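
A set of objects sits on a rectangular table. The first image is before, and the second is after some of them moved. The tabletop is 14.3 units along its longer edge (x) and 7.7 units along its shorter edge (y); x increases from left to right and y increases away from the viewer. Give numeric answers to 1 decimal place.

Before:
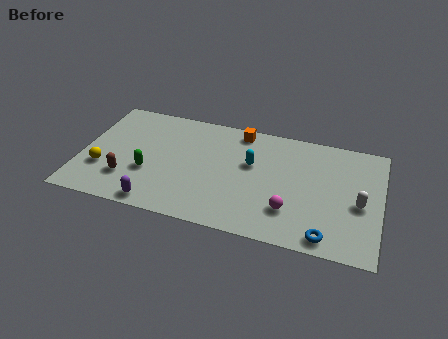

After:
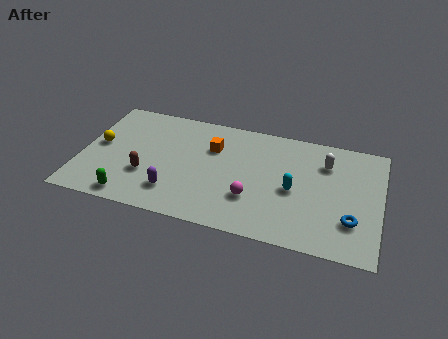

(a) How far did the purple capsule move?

1.2

From (3.9, 0.8) to (4.6, 1.8), the purple capsule covered √(0.7² + 1.0²) ≈ 1.2 units.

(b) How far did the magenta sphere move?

1.8

The magenta sphere moved from about (10.1, 2.1) to (8.3, 2.4), a distance of √(1.8² + 0.3²) ≈ 1.8.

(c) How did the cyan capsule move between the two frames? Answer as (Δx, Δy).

(2.1, -1.2)

The cyan capsule was at about (8.1, 4.7) and moved to about (10.2, 3.5).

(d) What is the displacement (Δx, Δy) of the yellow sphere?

(-0.3, 1.6)

The yellow sphere was at about (1.1, 2.5) and moved to about (0.8, 4.1).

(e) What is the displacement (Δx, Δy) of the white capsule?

(-1.7, 2.3)

From the two frames, the white capsule sits at roughly (13.3, 3.4) before and (11.6, 5.7) after.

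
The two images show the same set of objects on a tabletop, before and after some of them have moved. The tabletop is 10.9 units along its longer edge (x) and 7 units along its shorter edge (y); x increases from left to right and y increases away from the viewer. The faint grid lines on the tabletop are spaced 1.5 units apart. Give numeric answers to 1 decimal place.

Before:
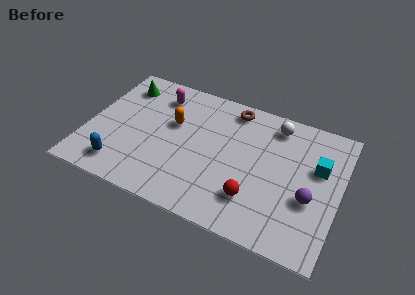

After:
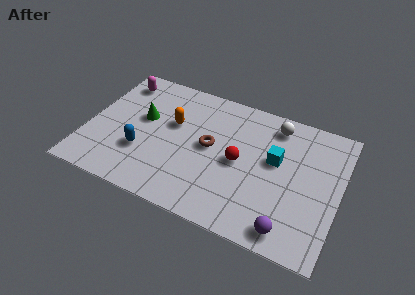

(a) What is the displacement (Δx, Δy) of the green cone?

(1.1, -1.5)

From the two frames, the green cone sits at roughly (1.2, 5.6) before and (2.3, 4.1) after.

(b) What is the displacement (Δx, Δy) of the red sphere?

(-0.8, 1.6)

The red sphere was at about (7.4, 1.8) and moved to about (6.6, 3.4).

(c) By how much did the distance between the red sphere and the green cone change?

-2.9

Before: roughly 7.3 units apart; after: 4.4. That's 2.9 units closer together.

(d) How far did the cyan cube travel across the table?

1.8

The cyan cube moved from about (9.9, 4.4) to (8.1, 4.1), a distance of √(1.8² + 0.3²) ≈ 1.8.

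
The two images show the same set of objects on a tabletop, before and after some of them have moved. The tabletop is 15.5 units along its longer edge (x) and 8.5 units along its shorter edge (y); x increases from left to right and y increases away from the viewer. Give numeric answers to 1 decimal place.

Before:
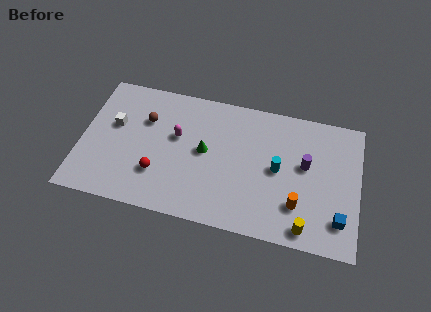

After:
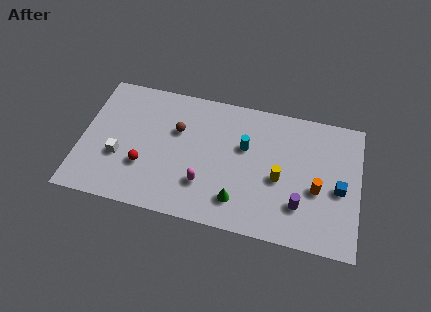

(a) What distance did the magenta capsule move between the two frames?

3.2

The magenta capsule was near (5.3, 5.1) before and (7.0, 2.4) after, so it travelled √(1.7² + 2.7²) ≈ 3.2 units.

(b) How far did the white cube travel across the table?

2.0

The white cube was near (1.8, 5.1) before and (2.2, 3.1) after, so it travelled √(0.4² + 2.0²) ≈ 2.0 units.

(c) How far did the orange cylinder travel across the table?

1.6

The orange cylinder moved from about (12.2, 2.3) to (13.2, 3.5), a distance of √(1.0² + 1.2²) ≈ 1.6.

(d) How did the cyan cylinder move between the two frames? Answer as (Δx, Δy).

(-1.9, 1.0)

From the two frames, the cyan cylinder sits at roughly (11.0, 4.3) before and (9.1, 5.3) after.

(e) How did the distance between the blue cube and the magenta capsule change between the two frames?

-2.2

They were about 9.7 units apart before and 7.5 after — 2.2 units closer together.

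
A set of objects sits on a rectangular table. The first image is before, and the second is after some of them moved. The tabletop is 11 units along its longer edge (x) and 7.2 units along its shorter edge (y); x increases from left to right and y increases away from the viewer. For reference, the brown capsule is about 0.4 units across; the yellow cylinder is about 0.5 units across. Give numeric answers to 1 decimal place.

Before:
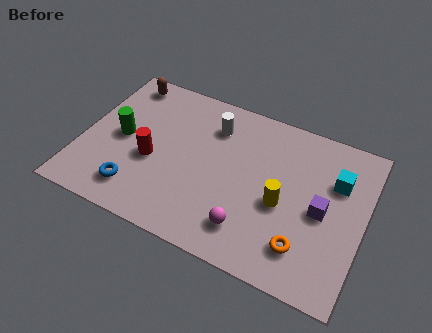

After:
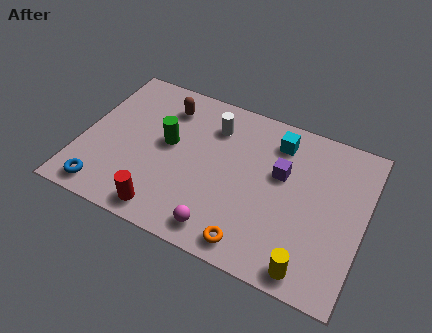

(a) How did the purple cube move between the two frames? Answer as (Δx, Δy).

(-1.7, 1.0)

From the two frames, the purple cube sits at roughly (9.4, 3.4) before and (7.7, 4.4) after.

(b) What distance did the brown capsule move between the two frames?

1.9

From (1.2, 6.3) to (3.0, 5.7), the brown capsule covered √(1.8² + 0.6²) ≈ 1.9 units.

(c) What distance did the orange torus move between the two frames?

2.0

From (8.9, 1.6) to (7.0, 0.9), the orange torus covered √(1.9² + 0.7²) ≈ 2.0 units.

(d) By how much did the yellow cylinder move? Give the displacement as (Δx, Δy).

(1.3, -2.3)

The yellow cylinder started near (7.9, 3.1) and ended near (9.2, 0.8).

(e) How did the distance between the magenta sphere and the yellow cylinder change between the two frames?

+1.5

Before: roughly 1.9 units apart; after: 3.4. That's 1.5 units further apart.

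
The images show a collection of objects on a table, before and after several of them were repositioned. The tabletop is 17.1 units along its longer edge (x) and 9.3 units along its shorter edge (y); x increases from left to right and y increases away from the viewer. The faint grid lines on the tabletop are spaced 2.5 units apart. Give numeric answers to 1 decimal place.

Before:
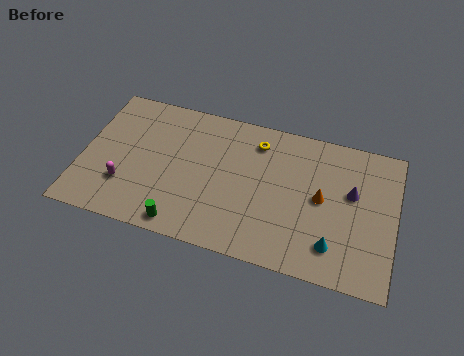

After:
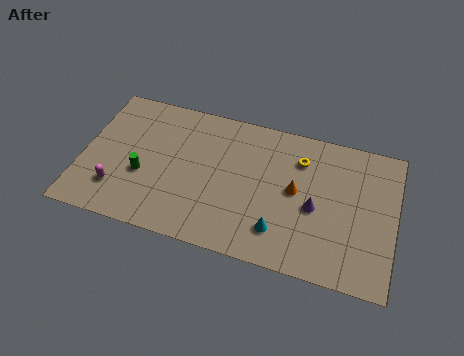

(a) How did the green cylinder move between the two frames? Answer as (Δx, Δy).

(-2.4, 2.6)

From the two frames, the green cylinder sits at roughly (5.8, 1.0) before and (3.4, 3.6) after.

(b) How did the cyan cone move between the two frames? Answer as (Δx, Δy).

(-2.9, 0.1)

From the two frames, the cyan cone sits at roughly (13.9, 2.0) before and (11.0, 2.1) after.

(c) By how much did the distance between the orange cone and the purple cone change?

-0.4

Before: roughly 1.8 units apart; after: 1.4. That's 0.4 units closer together.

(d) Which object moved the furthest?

the green cylinder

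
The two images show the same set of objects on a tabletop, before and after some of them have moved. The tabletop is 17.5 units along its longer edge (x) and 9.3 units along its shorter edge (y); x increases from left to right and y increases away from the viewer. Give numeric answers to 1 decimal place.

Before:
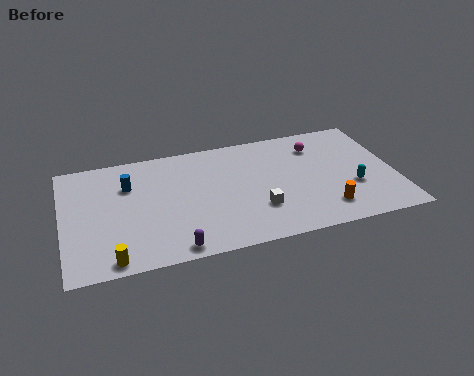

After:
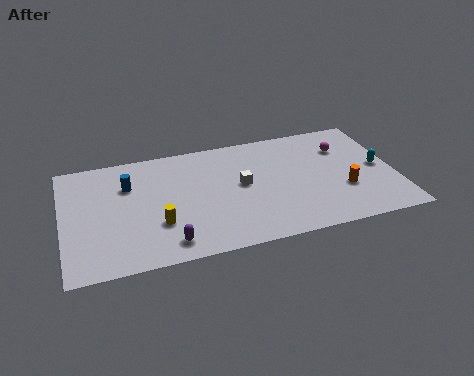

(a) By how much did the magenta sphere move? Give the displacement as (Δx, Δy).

(1.4, -0.5)

The magenta sphere started near (13.6, 7.2) and ended near (15.0, 6.7).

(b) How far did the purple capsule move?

0.6

From (5.6, 0.9) to (5.3, 1.4), the purple capsule covered √(0.3² + 0.5²) ≈ 0.6 units.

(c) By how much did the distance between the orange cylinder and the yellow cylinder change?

-1.4

They were about 11.2 units apart before and 9.8 after — 1.4 units closer together.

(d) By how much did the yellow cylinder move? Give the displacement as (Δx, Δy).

(2.5, 2.1)

The yellow cylinder was at about (2.4, 0.9) and moved to about (4.9, 3.0).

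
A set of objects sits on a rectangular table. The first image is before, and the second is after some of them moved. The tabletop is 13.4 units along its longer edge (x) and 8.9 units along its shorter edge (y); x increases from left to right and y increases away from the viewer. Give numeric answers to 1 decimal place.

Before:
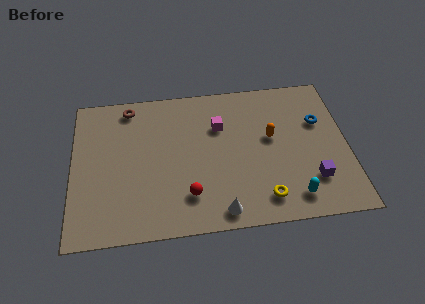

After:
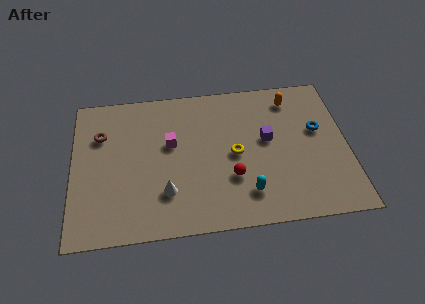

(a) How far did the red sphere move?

2.2

The red sphere was near (5.6, 2.1) before and (7.7, 2.9) after, so it travelled √(2.1² + 0.8²) ≈ 2.2 units.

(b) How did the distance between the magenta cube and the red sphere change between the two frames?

-0.5

They were about 4.3 units apart before and 3.8 after — 0.5 units closer together.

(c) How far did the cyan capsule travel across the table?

2.3

The cyan capsule moved from about (10.6, 1.4) to (8.4, 1.9), a distance of √(2.2² + 0.5²) ≈ 2.3.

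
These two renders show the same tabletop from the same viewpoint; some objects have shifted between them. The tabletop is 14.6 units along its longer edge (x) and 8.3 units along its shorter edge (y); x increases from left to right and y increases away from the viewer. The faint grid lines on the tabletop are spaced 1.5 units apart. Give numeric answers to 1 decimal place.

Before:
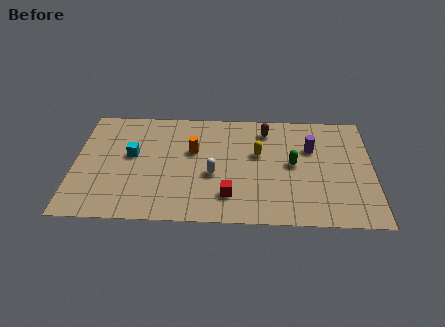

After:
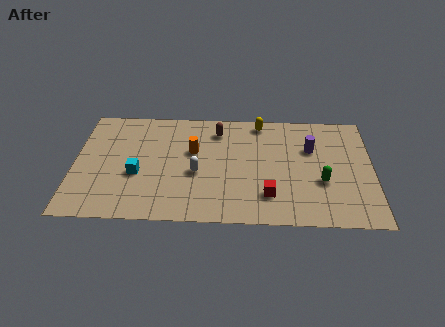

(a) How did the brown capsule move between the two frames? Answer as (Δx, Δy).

(-2.4, -0.1)

The brown capsule started near (9.4, 6.8) and ended near (7.0, 6.7).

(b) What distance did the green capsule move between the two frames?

1.8

From (10.7, 4.3) to (12.1, 3.1), the green capsule covered √(1.4² + 1.2²) ≈ 1.8 units.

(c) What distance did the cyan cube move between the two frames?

1.4

From (2.8, 4.7) to (3.1, 3.3), the cyan cube covered √(0.3² + 1.4²) ≈ 1.4 units.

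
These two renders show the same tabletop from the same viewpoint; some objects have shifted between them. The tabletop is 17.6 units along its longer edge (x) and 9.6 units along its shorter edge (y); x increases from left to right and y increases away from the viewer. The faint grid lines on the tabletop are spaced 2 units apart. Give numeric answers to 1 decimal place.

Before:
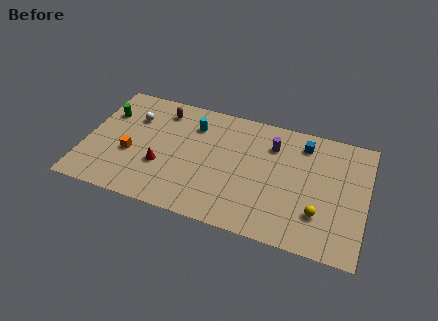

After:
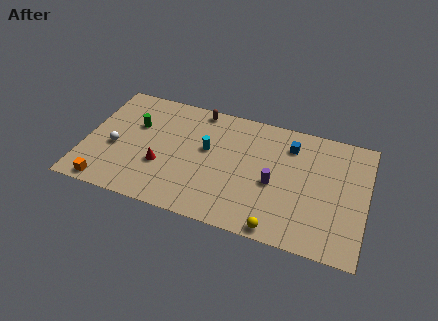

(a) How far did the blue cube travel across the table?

0.9

The blue cube moved from about (13.5, 7.9) to (12.7, 7.5), a distance of √(0.8² + 0.4²) ≈ 0.9.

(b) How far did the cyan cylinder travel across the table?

2.0

From (6.6, 7.3) to (7.6, 5.6), the cyan cylinder covered √(1.0² + 1.7²) ≈ 2.0 units.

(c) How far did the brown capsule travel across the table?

2.4

The brown capsule was near (4.5, 7.9) before and (6.8, 8.7) after, so it travelled √(2.3² + 0.8²) ≈ 2.4 units.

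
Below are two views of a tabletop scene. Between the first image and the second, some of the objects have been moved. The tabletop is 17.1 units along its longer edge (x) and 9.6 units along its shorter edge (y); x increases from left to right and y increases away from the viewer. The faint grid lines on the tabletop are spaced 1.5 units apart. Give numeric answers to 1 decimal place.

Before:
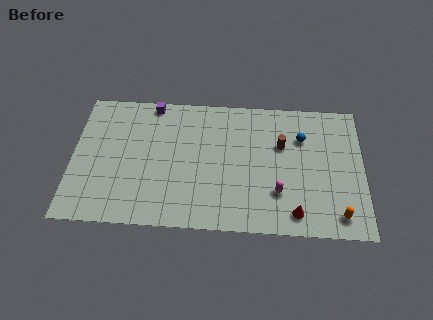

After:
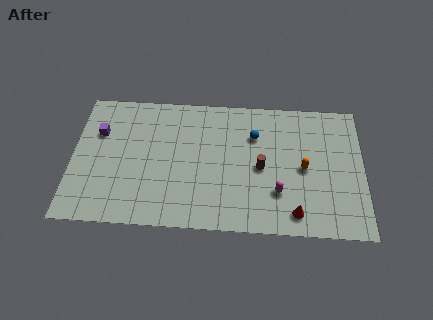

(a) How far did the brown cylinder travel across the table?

2.1

From (12.3, 6.2) to (11.1, 4.5), the brown cylinder covered √(1.2² + 1.7²) ≈ 2.1 units.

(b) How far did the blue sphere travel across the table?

2.8

From (13.5, 6.8) to (10.7, 6.8), the blue sphere covered √(2.8² + 0.0²) ≈ 2.8 units.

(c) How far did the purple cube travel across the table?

3.9

From (4.6, 8.8) to (1.5, 6.5), the purple cube covered √(3.1² + 2.3²) ≈ 3.9 units.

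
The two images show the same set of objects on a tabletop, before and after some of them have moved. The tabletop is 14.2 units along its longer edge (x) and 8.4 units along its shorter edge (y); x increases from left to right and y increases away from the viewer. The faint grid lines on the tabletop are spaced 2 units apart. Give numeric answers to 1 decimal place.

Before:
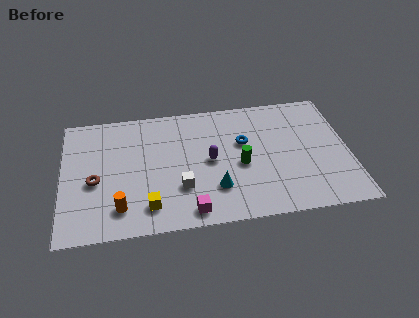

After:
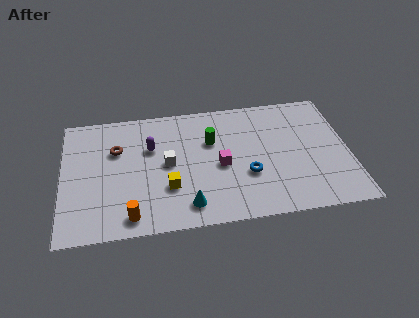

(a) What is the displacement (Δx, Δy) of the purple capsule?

(-2.9, 1.3)

From the two frames, the purple capsule sits at roughly (7.3, 4.2) before and (4.4, 5.5) after.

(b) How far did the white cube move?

1.8

From (5.8, 2.6) to (5.2, 4.3), the white cube covered √(0.6² + 1.7²) ≈ 1.8 units.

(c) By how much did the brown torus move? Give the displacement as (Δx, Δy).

(1.1, 2.0)

The brown torus was at about (1.6, 3.6) and moved to about (2.7, 5.6).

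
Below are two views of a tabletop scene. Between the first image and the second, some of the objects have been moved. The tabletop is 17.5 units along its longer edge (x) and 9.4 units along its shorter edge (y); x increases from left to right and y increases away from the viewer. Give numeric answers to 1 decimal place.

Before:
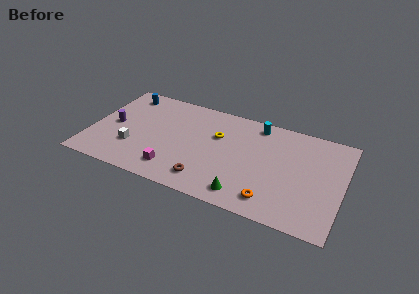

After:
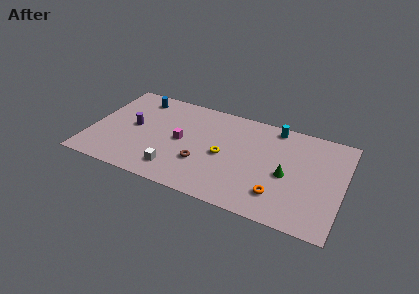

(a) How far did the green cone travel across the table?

3.8

From (11.1, 1.4) to (13.7, 4.2), the green cone covered √(2.6² + 2.8²) ≈ 3.8 units.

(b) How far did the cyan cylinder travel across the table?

1.2

The cyan cylinder moved from about (11.3, 8.2) to (12.5, 8.4), a distance of √(1.2² + 0.2²) ≈ 1.2.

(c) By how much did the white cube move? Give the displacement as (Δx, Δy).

(3.1, -1.1)

From the two frames, the white cube sits at roughly (3.1, 2.9) before and (6.2, 1.8) after.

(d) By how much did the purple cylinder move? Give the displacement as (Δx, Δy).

(1.4, 0.3)

The purple cylinder was at about (1.5, 4.6) and moved to about (2.9, 4.9).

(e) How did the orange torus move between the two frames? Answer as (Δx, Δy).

(0.4, 0.6)

The orange torus started near (12.9, 1.6) and ended near (13.3, 2.2).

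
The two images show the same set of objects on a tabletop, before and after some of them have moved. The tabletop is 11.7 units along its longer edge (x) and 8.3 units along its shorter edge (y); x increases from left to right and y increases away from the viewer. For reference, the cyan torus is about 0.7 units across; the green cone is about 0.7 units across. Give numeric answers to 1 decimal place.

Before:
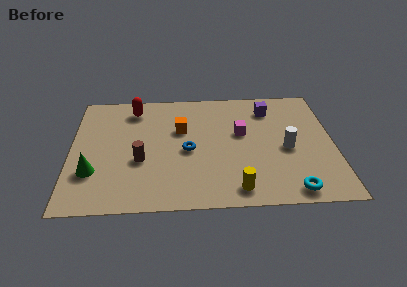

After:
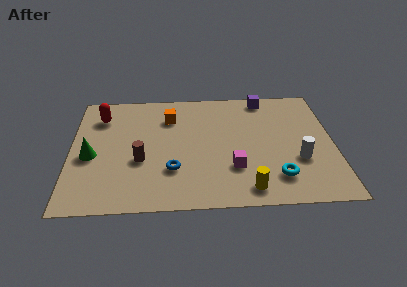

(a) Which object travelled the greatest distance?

the magenta cube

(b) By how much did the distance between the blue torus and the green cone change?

-0.6

The distance was about 4.4 in the first image and 3.8 in the second, so they moved 0.6 units closer together.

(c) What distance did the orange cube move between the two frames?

1.0

The orange cube was near (4.9, 5.3) before and (4.4, 6.2) after, so it travelled √(0.5² + 0.9²) ≈ 1.0 units.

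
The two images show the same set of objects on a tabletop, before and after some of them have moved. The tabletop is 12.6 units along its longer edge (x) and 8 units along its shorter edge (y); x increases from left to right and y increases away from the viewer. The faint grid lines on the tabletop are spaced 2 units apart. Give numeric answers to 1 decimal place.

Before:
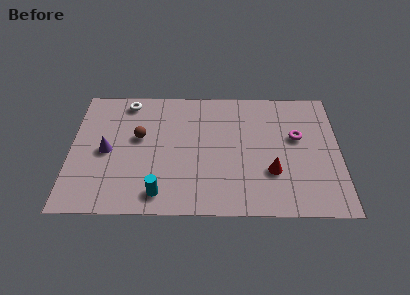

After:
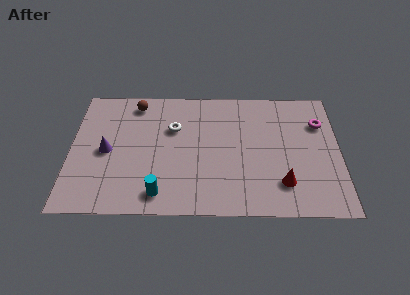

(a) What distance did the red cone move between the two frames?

0.9

The red cone moved from about (9.4, 2.6) to (9.9, 1.9), a distance of √(0.5² + 0.7²) ≈ 0.9.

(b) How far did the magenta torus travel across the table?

1.4

From (10.6, 4.8) to (11.7, 5.7), the magenta torus covered √(1.1² + 0.9²) ≈ 1.4 units.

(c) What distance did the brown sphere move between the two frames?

2.2

From (3.2, 4.7) to (3.0, 6.9), the brown sphere covered √(0.2² + 2.2²) ≈ 2.2 units.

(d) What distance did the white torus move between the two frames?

2.8

The white torus was near (2.6, 7.0) before and (4.8, 5.3) after, so it travelled √(2.2² + 1.7²) ≈ 2.8 units.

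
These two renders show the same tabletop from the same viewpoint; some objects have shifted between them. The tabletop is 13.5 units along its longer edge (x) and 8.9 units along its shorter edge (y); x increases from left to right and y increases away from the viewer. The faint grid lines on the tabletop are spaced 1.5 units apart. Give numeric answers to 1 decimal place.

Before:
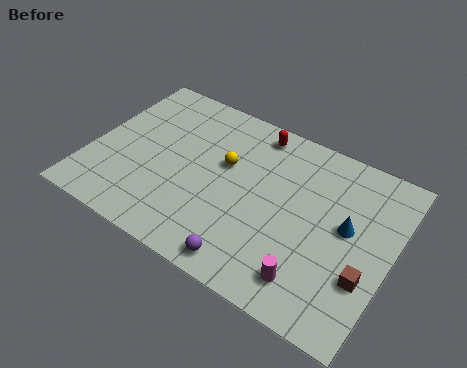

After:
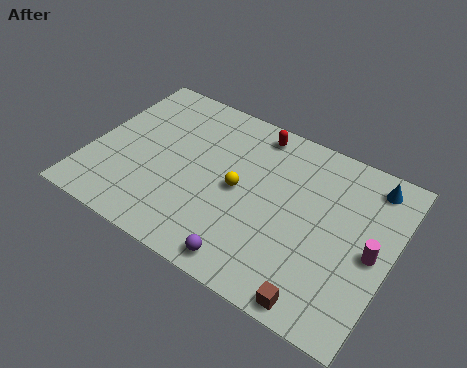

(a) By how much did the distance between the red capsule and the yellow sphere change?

+0.8

The distance was about 2.6 in the first image and 3.4 in the second, so they moved 0.8 units further apart.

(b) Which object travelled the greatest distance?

the magenta cylinder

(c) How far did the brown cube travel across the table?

2.7

From (12.6, 2.9) to (10.9, 0.8), the brown cube covered √(1.7² + 2.1²) ≈ 2.7 units.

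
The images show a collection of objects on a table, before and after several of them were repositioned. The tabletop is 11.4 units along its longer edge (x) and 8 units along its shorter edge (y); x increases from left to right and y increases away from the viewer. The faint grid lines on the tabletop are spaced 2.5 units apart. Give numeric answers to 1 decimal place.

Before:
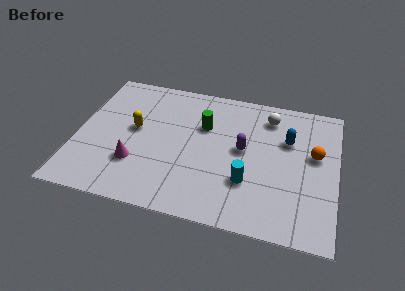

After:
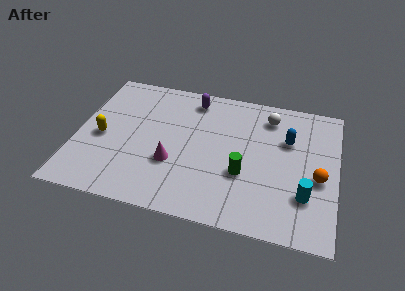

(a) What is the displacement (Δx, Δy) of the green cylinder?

(1.9, -2.4)

From the two frames, the green cylinder sits at roughly (5.5, 5.3) before and (7.4, 2.9) after.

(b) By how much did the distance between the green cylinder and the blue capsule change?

-0.7

They were about 3.7 units apart before and 3.0 after — 0.7 units closer together.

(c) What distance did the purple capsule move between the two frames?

3.5

The purple capsule moved from about (7.3, 4.3) to (4.9, 6.8), a distance of √(2.4² + 2.5²) ≈ 3.5.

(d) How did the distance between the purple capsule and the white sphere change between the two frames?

+1.0

Before: roughly 2.4 units apart; after: 3.4. That's 1.0 units further apart.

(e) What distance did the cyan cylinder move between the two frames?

2.5

The cyan cylinder was near (7.6, 2.5) before and (10.1, 2.3) after, so it travelled √(2.5² + 0.2²) ≈ 2.5 units.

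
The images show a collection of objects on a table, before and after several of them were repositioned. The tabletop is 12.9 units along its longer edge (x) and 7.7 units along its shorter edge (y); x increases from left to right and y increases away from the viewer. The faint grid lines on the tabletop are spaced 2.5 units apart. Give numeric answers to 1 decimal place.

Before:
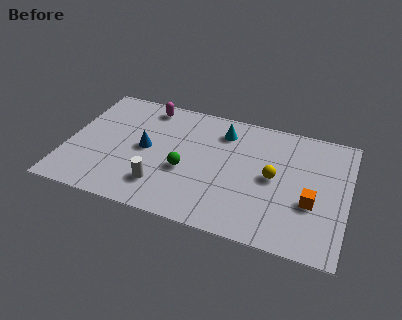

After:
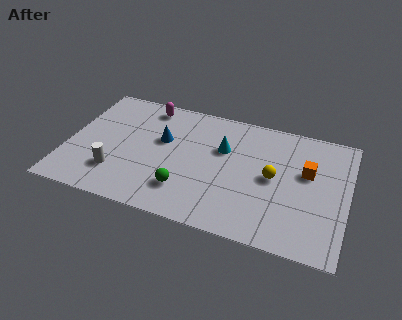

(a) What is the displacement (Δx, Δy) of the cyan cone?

(0.1, -1.1)

The cyan cone was at about (7.0, 6.1) and moved to about (7.1, 5.0).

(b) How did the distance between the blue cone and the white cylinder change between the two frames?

+1.0

Before: roughly 2.3 units apart; after: 3.3. That's 1.0 units further apart.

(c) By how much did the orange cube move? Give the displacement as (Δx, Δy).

(-0.3, 1.8)

From the two frames, the orange cube sits at roughly (11.3, 2.9) before and (11.0, 4.7) after.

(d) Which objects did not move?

the magenta capsule and the yellow sphere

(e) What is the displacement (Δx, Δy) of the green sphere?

(0.1, -1.2)

The green sphere was at about (5.5, 3.1) and moved to about (5.6, 1.9).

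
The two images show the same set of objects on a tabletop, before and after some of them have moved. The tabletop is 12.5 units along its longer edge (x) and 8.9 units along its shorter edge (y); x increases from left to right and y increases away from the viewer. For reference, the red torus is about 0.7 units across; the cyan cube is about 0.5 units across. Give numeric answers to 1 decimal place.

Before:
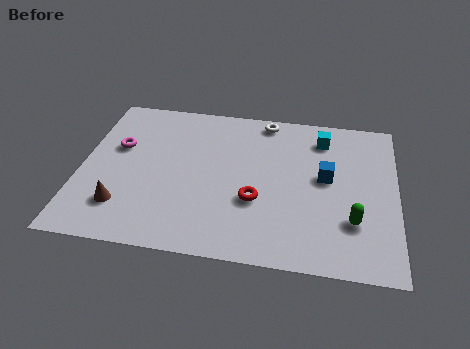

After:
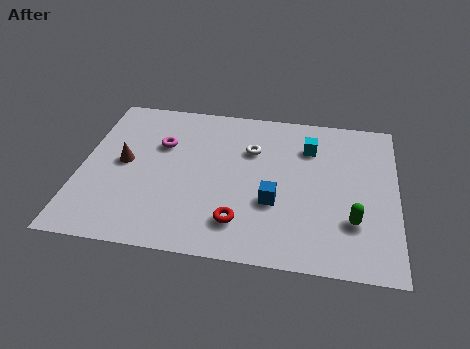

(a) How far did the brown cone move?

2.5

The brown cone moved from about (1.8, 2.1) to (1.7, 4.6), a distance of √(0.1² + 2.5²) ≈ 2.5.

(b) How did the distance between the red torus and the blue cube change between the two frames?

-1.4

The distance was about 3.2 in the first image and 1.8 in the second, so they moved 1.4 units closer together.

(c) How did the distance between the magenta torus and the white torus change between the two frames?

-2.7

They were about 6.3 units apart before and 3.6 after — 2.7 units closer together.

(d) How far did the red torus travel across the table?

1.4

From (7.0, 3.2) to (6.4, 1.9), the red torus covered √(0.6² + 1.3²) ≈ 1.4 units.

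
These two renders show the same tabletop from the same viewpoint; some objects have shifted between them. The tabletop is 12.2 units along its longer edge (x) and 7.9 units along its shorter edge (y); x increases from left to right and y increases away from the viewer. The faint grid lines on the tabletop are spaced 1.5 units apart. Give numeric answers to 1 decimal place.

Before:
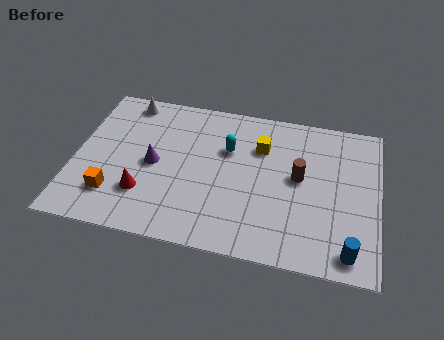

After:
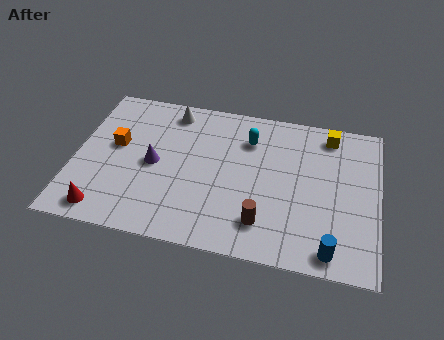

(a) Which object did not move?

the purple cone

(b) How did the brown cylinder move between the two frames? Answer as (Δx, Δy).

(-1.3, -2.6)

From the two frames, the brown cylinder sits at roughly (9.0, 4.3) before and (7.7, 1.7) after.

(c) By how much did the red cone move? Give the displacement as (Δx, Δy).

(-1.5, -1.2)

From the two frames, the red cone sits at roughly (2.9, 2.2) before and (1.4, 1.0) after.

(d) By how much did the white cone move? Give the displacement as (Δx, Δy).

(1.8, -0.2)

From the two frames, the white cone sits at roughly (1.9, 7.0) before and (3.7, 6.8) after.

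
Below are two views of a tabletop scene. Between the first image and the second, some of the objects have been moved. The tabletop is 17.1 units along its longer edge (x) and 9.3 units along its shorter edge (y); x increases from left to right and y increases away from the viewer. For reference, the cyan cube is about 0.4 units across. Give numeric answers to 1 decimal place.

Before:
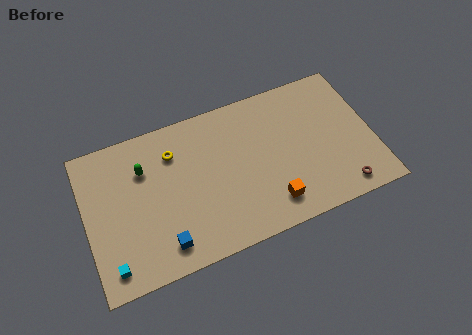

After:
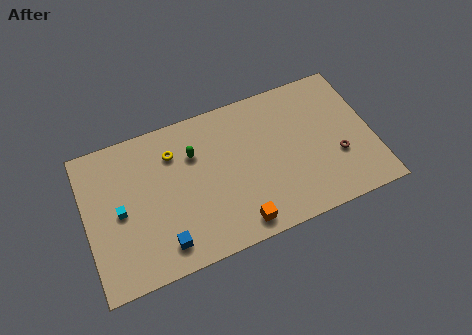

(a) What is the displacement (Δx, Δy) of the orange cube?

(-2.0, -0.6)

From the two frames, the orange cube sits at roughly (10.7, 1.8) before and (8.7, 1.2) after.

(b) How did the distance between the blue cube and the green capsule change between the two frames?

+0.4

They were about 5.0 units apart before and 5.4 after — 0.4 units further apart.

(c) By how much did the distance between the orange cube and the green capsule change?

-2.9

They were about 8.6 units apart before and 5.7 after — 2.9 units closer together.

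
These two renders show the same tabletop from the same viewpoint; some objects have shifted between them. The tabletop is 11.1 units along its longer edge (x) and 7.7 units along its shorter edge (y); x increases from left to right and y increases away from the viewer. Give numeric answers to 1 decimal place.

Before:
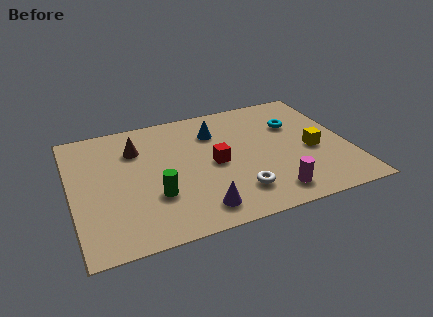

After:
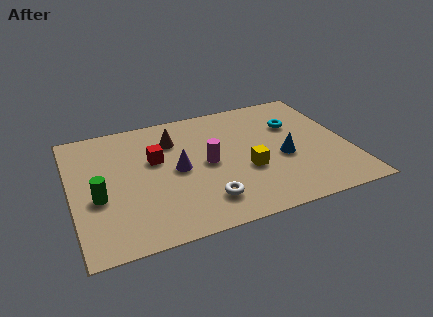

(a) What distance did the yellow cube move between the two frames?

2.7

The yellow cube moved from about (9.6, 3.3) to (6.9, 2.9), a distance of √(2.7² + 0.4²) ≈ 2.7.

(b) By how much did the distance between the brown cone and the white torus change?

-1.2

The distance was about 5.4 in the first image and 4.2 in the second, so they moved 1.2 units closer together.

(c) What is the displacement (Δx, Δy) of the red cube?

(-2.3, 1.0)

From the two frames, the red cube sits at roughly (5.7, 3.7) before and (3.4, 4.7) after.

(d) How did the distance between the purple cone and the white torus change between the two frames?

+0.7

Before: roughly 1.7 units apart; after: 2.4. That's 0.7 units further apart.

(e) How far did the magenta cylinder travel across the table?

3.5

The magenta cylinder was near (7.7, 1.2) before and (5.4, 3.8) after, so it travelled √(2.3² + 2.6²) ≈ 3.5 units.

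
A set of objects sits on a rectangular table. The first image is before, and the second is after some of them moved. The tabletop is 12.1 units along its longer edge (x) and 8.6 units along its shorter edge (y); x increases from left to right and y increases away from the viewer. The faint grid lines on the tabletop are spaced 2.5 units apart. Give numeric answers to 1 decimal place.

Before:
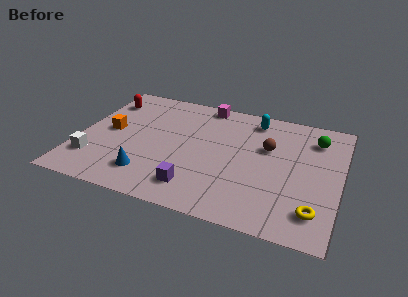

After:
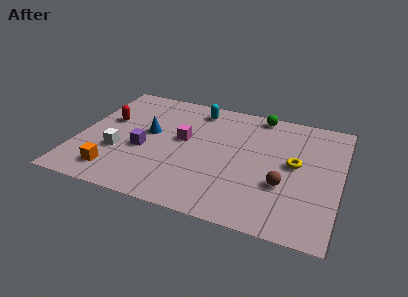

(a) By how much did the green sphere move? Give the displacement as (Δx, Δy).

(-2.7, 1.1)

From the two frames, the green sphere sits at roughly (10.8, 6.7) before and (8.1, 7.8) after.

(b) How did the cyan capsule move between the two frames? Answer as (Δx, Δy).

(-2.7, 0.0)

The cyan capsule started near (7.9, 7.3) and ended near (5.2, 7.3).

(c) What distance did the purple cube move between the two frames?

3.2

The purple cube was near (5.7, 1.6) before and (3.1, 3.5) after, so it travelled √(2.6² + 1.9²) ≈ 3.2 units.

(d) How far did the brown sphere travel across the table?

2.6

The brown sphere moved from about (8.7, 5.4) to (9.6, 3.0), a distance of √(0.9² + 2.4²) ≈ 2.6.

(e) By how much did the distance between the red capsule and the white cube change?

-2.3

The distance was about 4.6 in the first image and 2.3 in the second, so they moved 2.3 units closer together.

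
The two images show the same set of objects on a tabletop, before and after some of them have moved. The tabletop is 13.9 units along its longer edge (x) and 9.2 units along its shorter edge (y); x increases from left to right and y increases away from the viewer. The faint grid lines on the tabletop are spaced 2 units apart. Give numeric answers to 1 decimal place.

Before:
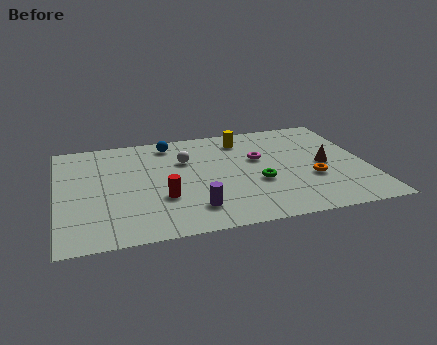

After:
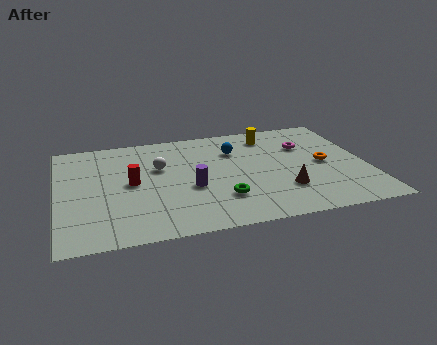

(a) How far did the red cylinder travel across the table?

2.1

From (4.6, 3.1) to (3.3, 4.7), the red cylinder covered √(1.3² + 1.6²) ≈ 2.1 units.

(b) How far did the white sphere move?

1.3

The white sphere was near (5.8, 6.2) before and (4.6, 5.8) after, so it travelled √(1.2² + 0.4²) ≈ 1.3 units.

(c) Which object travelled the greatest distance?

the blue sphere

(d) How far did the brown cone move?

2.7

From (12.0, 4.4) to (10.0, 2.6), the brown cone covered √(2.0² + 1.8²) ≈ 2.7 units.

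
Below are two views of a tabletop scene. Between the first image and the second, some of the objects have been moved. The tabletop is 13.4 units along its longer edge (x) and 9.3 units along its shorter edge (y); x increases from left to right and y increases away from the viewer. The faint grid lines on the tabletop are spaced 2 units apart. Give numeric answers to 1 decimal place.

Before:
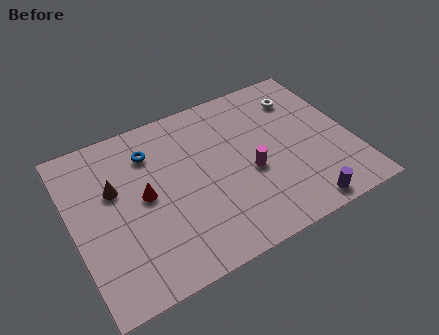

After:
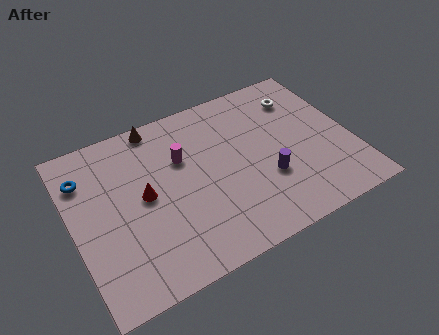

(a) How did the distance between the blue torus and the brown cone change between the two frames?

+1.7

Before: roughly 2.3 units apart; after: 4.0. That's 1.7 units further apart.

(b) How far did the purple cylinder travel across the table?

2.6

From (10.4, 0.9) to (9.1, 3.2), the purple cylinder covered √(1.3² + 2.3²) ≈ 2.6 units.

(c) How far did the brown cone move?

3.6

The brown cone moved from about (2.1, 5.8) to (4.5, 8.5), a distance of √(2.4² + 2.7²) ≈ 3.6.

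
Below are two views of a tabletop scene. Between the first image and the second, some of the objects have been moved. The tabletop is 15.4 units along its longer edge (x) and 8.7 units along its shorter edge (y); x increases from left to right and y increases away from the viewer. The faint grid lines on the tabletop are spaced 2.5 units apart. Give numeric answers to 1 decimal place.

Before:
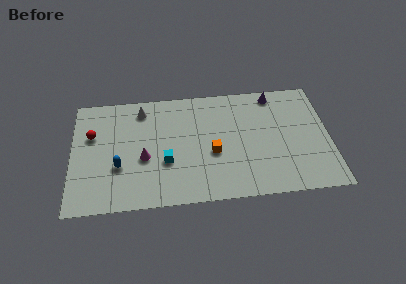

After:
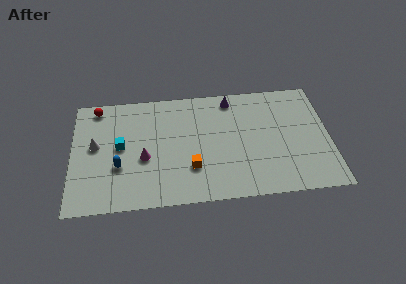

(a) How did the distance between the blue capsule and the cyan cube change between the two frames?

-1.3

The distance was about 2.8 in the first image and 1.5 in the second, so they moved 1.3 units closer together.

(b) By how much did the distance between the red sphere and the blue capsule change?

+1.8

The distance was about 3.0 in the first image and 4.8 in the second, so they moved 1.8 units further apart.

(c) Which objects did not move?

the magenta cone and the blue capsule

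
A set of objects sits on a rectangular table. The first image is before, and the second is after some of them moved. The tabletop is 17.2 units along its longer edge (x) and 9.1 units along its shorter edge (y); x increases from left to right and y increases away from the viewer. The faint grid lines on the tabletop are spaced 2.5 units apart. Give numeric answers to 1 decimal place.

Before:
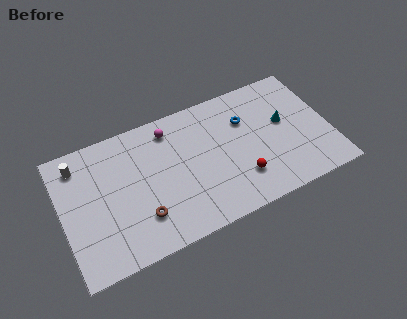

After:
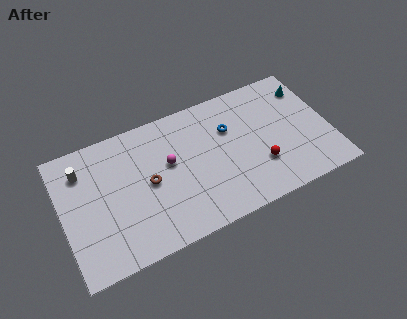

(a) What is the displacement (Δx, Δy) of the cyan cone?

(1.8, 1.9)

The cyan cone started near (14.4, 5.2) and ended near (16.2, 7.1).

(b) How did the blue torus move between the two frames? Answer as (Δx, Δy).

(-1.1, -0.2)

From the two frames, the blue torus sits at roughly (12.0, 6.3) before and (10.9, 6.1) after.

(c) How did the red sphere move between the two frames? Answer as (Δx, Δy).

(1.3, 0.4)

The red sphere started near (11.2, 2.4) and ended near (12.5, 2.8).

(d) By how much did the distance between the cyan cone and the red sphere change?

+1.4

Before: roughly 4.3 units apart; after: 5.7. That's 1.4 units further apart.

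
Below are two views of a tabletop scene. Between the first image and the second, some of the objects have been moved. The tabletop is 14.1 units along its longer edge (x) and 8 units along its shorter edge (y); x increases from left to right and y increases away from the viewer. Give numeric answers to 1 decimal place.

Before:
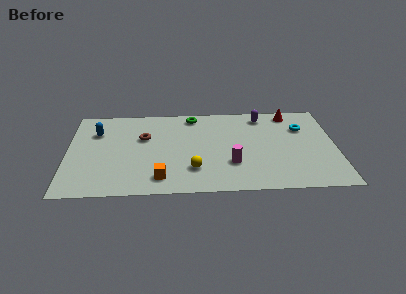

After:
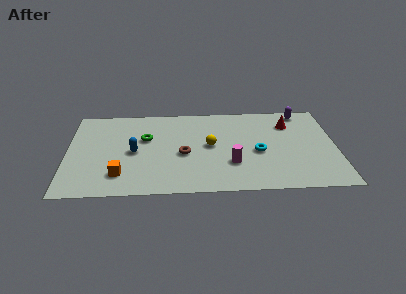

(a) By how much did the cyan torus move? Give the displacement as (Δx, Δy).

(-2.4, -2.1)

The cyan torus was at about (12.4, 5.6) and moved to about (10.0, 3.5).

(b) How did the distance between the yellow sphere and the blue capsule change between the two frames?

-2.2

Before: roughly 6.2 units apart; after: 4.0. That's 2.2 units closer together.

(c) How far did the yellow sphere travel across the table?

2.3

The yellow sphere moved from about (6.6, 2.1) to (7.5, 4.2), a distance of √(0.9² + 2.1²) ≈ 2.3.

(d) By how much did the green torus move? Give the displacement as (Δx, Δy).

(-2.5, -2.0)

The green torus started near (6.6, 7.0) and ended near (4.1, 5.0).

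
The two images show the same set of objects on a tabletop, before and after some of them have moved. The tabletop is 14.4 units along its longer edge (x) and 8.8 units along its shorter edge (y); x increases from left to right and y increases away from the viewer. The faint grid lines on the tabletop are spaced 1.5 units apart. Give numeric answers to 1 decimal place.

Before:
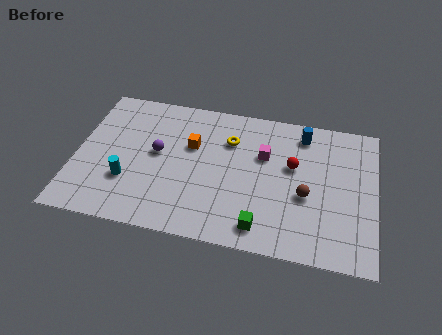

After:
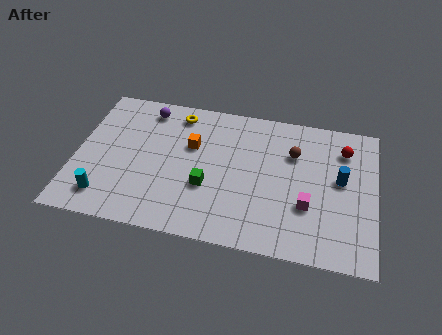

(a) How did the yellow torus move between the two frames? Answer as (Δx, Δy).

(-2.6, 1.2)

The yellow torus was at about (7.3, 6.3) and moved to about (4.7, 7.5).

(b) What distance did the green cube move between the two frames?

3.3

The green cube moved from about (9.1, 1.3) to (6.4, 3.2), a distance of √(2.7² + 1.9²) ≈ 3.3.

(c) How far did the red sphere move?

2.8

The red sphere moved from about (10.4, 5.3) to (12.8, 6.8), a distance of √(2.4² + 1.5²) ≈ 2.8.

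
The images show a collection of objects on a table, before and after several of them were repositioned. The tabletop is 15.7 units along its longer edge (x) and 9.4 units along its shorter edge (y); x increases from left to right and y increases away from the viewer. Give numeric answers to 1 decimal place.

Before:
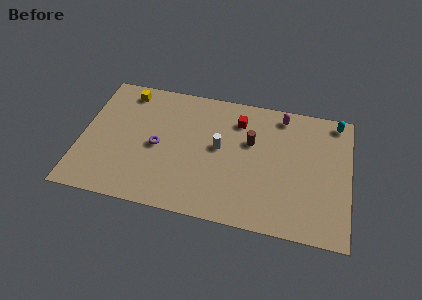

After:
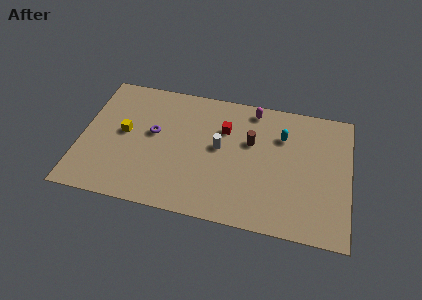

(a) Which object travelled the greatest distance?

the cyan capsule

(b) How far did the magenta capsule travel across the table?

1.7

The magenta capsule moved from about (11.6, 8.2) to (9.9, 8.3), a distance of √(1.7² + 0.1²) ≈ 1.7.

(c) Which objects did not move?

the brown cylinder and the white cylinder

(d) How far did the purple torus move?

0.9

The purple torus was near (4.5, 4.4) before and (4.2, 5.3) after, so it travelled √(0.3² + 0.9²) ≈ 0.9 units.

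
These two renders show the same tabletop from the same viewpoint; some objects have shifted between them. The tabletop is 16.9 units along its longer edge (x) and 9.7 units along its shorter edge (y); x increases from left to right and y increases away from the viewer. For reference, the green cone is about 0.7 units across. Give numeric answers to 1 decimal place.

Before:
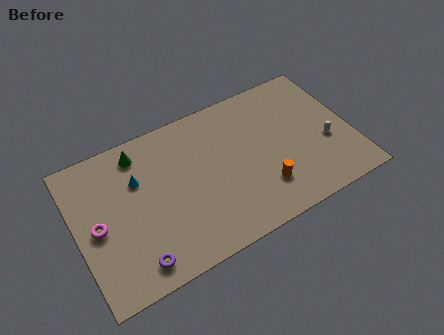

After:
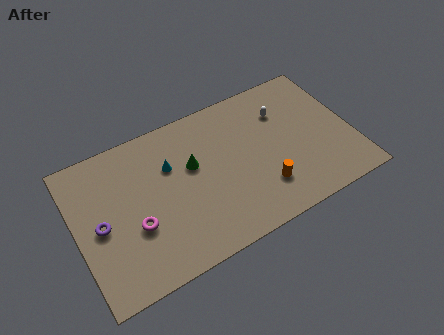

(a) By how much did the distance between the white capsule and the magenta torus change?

-3.9

Before: roughly 14.1 units apart; after: 10.2. That's 3.9 units closer together.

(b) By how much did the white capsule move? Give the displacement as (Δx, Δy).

(-2.3, 3.2)

From the two frames, the white capsule sits at roughly (15.3, 3.8) before and (13.0, 7.0) after.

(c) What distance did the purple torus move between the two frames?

3.6

From (3.1, 1.4) to (1.4, 4.6), the purple torus covered √(1.7² + 3.2²) ≈ 3.6 units.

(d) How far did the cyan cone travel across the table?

2.0

From (3.9, 6.5) to (5.9, 6.5), the cyan cone covered √(2.0² + 0.0²) ≈ 2.0 units.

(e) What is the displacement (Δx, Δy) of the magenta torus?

(2.2, -1.0)

The magenta torus started near (1.2, 4.6) and ended near (3.4, 3.6).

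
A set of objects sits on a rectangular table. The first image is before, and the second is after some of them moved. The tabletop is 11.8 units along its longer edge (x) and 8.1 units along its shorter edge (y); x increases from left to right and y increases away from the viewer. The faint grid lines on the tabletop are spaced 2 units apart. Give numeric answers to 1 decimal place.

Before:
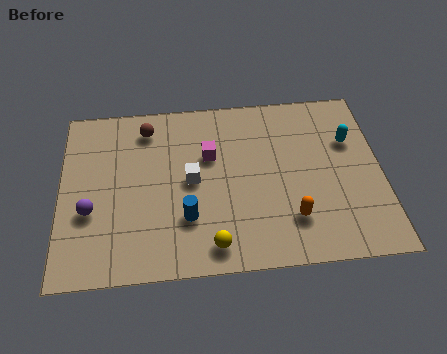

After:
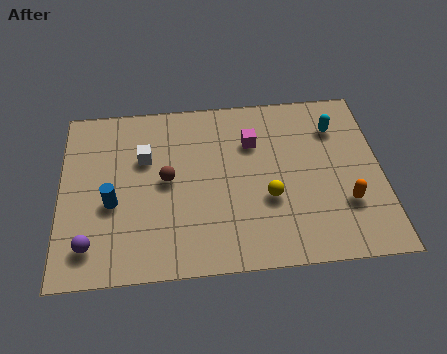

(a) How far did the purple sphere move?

1.5

The purple sphere moved from about (1.1, 3.0) to (1.1, 1.5), a distance of √(0.0² + 1.5²) ≈ 1.5.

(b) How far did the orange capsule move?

2.1

The orange capsule moved from about (8.4, 2.0) to (10.4, 2.5), a distance of √(2.0² + 0.5²) ≈ 2.1.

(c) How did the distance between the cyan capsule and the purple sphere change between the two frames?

+0.3

The distance was about 9.9 in the first image and 10.2 in the second, so they moved 0.3 units further apart.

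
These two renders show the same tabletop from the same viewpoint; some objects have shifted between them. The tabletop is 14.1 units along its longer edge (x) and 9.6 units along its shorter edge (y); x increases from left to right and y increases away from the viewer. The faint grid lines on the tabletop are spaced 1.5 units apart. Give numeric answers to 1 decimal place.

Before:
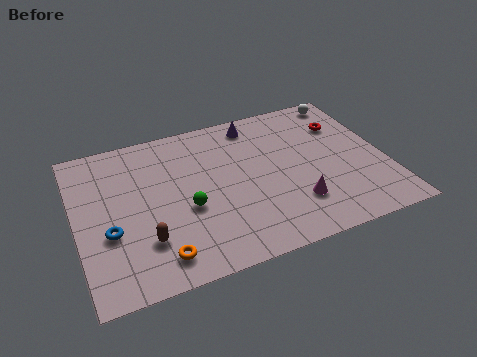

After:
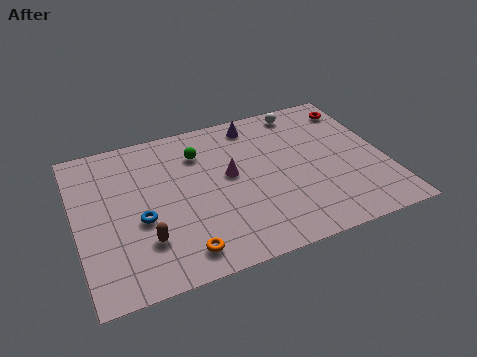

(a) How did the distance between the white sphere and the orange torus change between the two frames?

-2.3

Before: roughly 11.9 units apart; after: 9.6. That's 2.3 units closer together.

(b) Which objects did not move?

the brown capsule and the purple cone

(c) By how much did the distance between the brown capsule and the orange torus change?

+0.7

The distance was about 1.2 in the first image and 1.9 in the second, so they moved 0.7 units further apart.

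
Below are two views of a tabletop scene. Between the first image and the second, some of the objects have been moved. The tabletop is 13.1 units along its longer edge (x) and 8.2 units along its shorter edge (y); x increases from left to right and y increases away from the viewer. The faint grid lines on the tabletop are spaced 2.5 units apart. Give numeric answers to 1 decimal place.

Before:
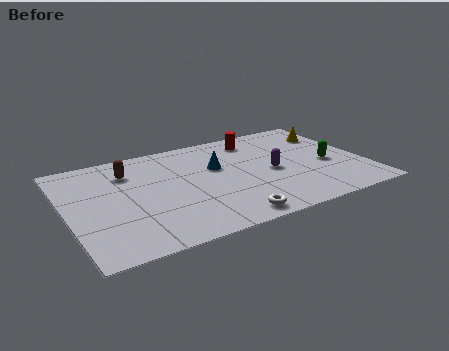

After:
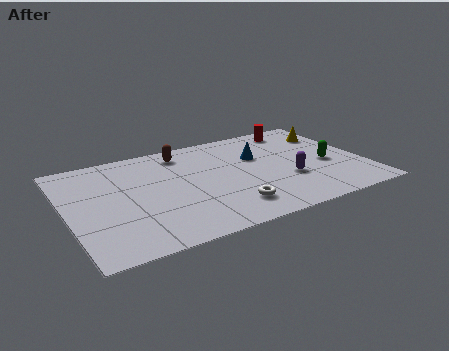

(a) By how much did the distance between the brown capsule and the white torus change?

-1.1

Before: roughly 6.5 units apart; after: 5.4. That's 1.1 units closer together.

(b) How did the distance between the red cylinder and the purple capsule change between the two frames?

+1.3

The distance was about 3.0 in the first image and 4.3 in the second, so they moved 1.3 units further apart.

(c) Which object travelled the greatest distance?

the brown capsule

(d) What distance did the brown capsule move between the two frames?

2.6

The brown capsule was near (2.9, 6.2) before and (5.4, 6.9) after, so it travelled √(2.5² + 0.7²) ≈ 2.6 units.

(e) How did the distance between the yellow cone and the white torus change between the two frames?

-0.7

They were about 7.6 units apart before and 6.9 after — 0.7 units closer together.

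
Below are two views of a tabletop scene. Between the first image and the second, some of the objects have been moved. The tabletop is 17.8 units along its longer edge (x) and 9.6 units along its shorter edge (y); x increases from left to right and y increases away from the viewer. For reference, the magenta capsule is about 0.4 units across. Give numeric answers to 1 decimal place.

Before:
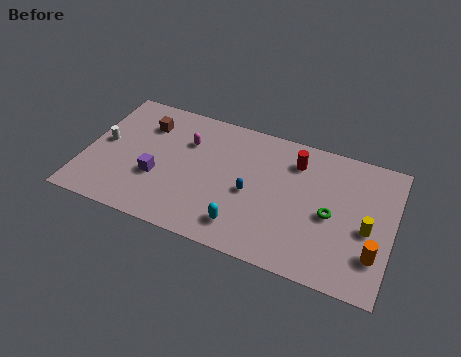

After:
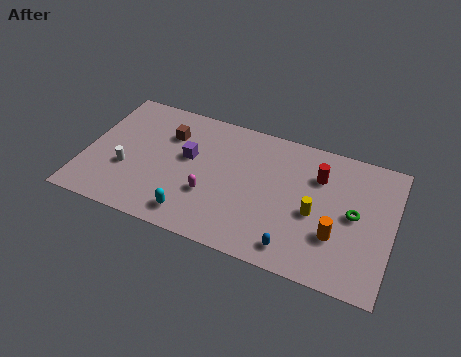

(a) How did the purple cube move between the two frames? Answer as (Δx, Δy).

(1.6, 2.1)

The purple cube was at about (4.3, 3.5) and moved to about (5.9, 5.6).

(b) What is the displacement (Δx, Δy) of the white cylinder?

(1.5, -1.5)

The white cylinder started near (1.0, 5.0) and ended near (2.5, 3.5).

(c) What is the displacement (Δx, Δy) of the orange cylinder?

(-2.2, 0.5)

The orange cylinder started near (16.9, 2.6) and ended near (14.7, 3.1).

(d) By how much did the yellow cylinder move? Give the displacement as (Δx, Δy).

(-3.0, 0.0)

The yellow cylinder started near (16.4, 4.2) and ended near (13.4, 4.2).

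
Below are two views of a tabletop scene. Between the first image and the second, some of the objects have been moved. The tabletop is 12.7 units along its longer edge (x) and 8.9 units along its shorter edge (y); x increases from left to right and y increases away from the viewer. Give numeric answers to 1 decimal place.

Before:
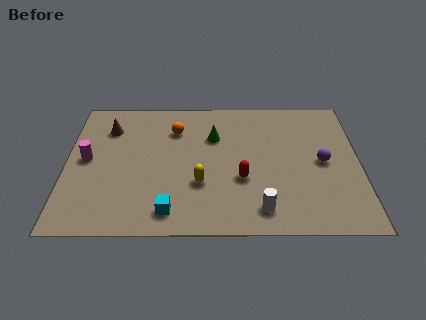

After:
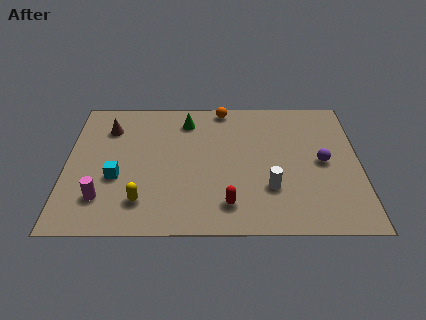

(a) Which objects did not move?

the purple sphere and the brown cone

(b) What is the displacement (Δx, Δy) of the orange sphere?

(2.1, 1.5)

The orange sphere was at about (4.7, 6.6) and moved to about (6.8, 8.1).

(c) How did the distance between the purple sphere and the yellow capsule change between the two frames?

+2.7

The distance was about 5.5 in the first image and 8.2 in the second, so they moved 2.7 units further apart.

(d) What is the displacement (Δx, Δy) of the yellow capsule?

(-2.5, -1.1)

From the two frames, the yellow capsule sits at roughly (5.8, 3.0) before and (3.3, 1.9) after.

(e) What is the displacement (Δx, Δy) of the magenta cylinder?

(0.7, -2.5)

The magenta cylinder started near (0.9, 4.6) and ended near (1.6, 2.1).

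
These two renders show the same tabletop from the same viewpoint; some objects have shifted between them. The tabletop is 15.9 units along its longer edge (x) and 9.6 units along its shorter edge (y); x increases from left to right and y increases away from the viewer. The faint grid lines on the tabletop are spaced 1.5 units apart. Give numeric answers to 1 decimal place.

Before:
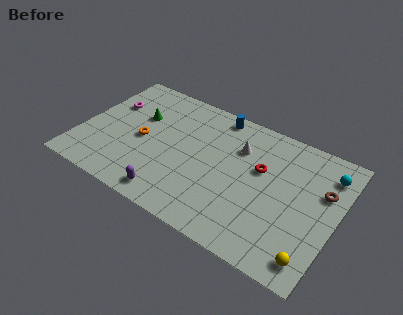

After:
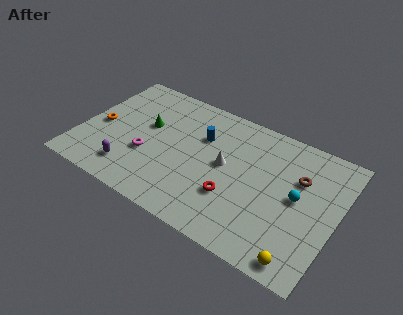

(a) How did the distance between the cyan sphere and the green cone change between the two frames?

-2.2

Before: roughly 11.8 units apart; after: 9.6. That's 2.2 units closer together.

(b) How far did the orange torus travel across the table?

2.7

The orange torus was near (3.8, 4.5) before and (1.1, 4.4) after, so it travelled √(2.7² + 0.1²) ≈ 2.7 units.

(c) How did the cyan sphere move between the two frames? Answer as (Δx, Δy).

(-1.5, -2.6)

From the two frames, the cyan sphere sits at roughly (15.0, 7.6) before and (13.5, 5.0) after.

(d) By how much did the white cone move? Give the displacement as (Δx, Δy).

(-0.6, -1.7)

The white cone was at about (9.6, 6.8) and moved to about (9.0, 5.1).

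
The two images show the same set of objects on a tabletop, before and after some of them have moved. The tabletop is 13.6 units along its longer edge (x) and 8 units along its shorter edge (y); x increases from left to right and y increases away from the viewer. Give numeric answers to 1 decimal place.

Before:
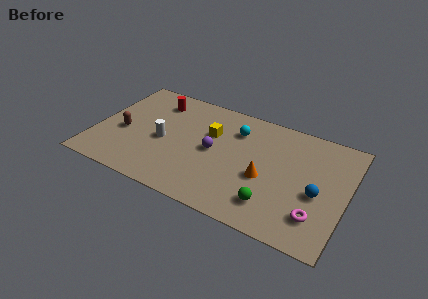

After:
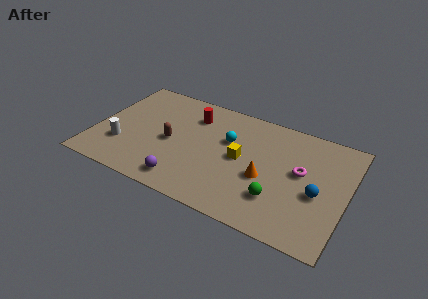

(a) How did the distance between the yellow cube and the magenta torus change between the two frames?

-3.7

The distance was about 6.9 in the first image and 3.2 in the second, so they moved 3.7 units closer together.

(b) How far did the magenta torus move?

2.8

The magenta torus moved from about (12.2, 1.9) to (11.1, 4.5), a distance of √(1.1² + 2.6²) ≈ 2.8.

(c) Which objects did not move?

the blue sphere and the orange cone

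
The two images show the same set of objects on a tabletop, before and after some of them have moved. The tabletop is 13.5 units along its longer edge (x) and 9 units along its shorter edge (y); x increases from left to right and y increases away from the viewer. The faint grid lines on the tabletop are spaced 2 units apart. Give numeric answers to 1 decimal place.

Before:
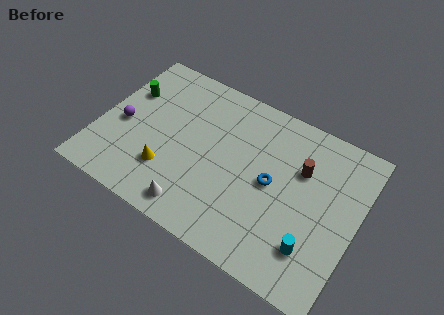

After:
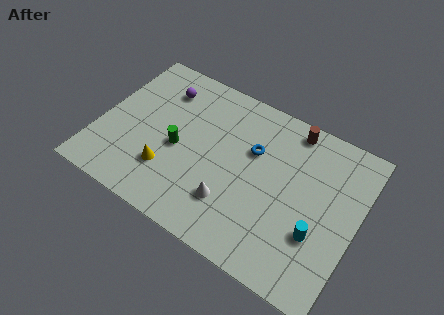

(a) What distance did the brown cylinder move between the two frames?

2.2

From (10.4, 6.0) to (9.6, 8.0), the brown cylinder covered √(0.8² + 2.0²) ≈ 2.2 units.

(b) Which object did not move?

the yellow cone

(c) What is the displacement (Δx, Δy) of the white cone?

(1.7, 1.2)

The white cone started near (5.6, 1.2) and ended near (7.3, 2.4).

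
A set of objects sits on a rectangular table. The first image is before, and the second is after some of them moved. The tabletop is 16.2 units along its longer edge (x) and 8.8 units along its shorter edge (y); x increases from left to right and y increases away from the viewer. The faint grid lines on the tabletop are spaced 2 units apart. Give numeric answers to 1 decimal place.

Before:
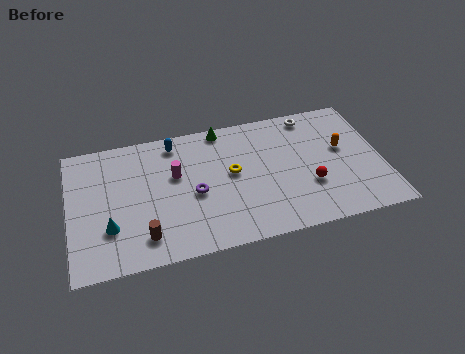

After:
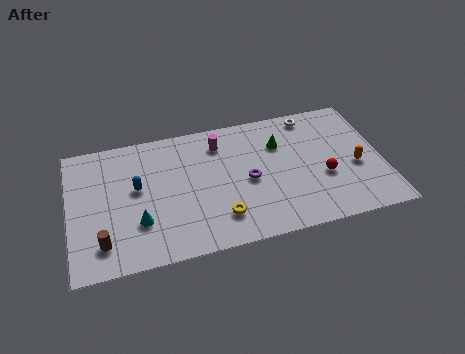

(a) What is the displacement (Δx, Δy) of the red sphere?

(0.8, 0.4)

The red sphere started near (12.3, 3.0) and ended near (13.1, 3.4).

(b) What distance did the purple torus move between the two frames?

2.8

The purple torus moved from about (6.4, 3.9) to (9.2, 4.1), a distance of √(2.8² + 0.2²) ≈ 2.8.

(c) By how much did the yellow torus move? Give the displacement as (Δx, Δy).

(-0.8, -2.8)

The yellow torus was at about (8.4, 4.8) and moved to about (7.6, 2.0).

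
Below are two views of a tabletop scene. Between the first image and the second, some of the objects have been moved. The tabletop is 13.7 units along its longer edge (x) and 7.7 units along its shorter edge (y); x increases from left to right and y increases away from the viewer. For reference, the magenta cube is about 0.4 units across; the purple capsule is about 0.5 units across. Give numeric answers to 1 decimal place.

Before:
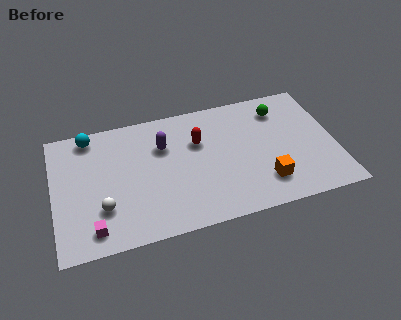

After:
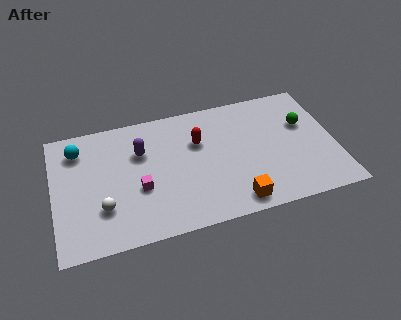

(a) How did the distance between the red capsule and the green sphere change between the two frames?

+1.0

The distance was about 4.2 in the first image and 5.2 in the second, so they moved 1.0 units further apart.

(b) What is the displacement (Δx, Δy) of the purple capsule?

(-1.1, -0.1)

The purple capsule started near (5.4, 5.3) and ended near (4.3, 5.2).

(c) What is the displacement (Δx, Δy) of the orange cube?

(-1.5, -0.8)

From the two frames, the orange cube sits at roughly (10.1, 1.8) before and (8.6, 1.0) after.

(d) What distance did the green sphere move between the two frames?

1.6

The green sphere was near (11.2, 6.1) before and (12.3, 4.9) after, so it travelled √(1.1² + 1.2²) ≈ 1.6 units.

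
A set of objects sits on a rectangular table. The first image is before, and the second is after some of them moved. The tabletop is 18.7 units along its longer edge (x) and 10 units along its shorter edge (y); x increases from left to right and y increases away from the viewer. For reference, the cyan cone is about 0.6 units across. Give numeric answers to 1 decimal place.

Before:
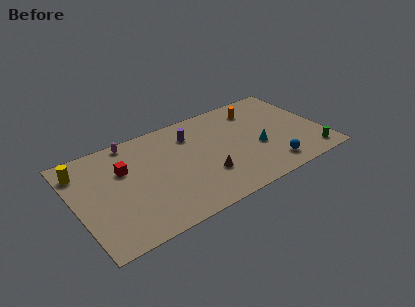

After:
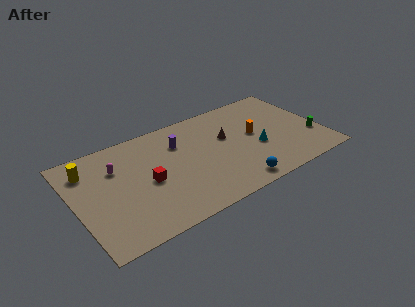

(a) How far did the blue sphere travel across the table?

2.9

From (14.3, 1.7) to (11.4, 1.2), the blue sphere covered √(2.9² + 0.5²) ≈ 2.9 units.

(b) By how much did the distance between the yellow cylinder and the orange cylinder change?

-0.9

Before: roughly 13.5 units apart; after: 12.6. That's 0.9 units closer together.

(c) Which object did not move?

the cyan cone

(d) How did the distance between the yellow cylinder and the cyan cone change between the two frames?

-0.5

They were about 13.5 units apart before and 13.0 after — 0.5 units closer together.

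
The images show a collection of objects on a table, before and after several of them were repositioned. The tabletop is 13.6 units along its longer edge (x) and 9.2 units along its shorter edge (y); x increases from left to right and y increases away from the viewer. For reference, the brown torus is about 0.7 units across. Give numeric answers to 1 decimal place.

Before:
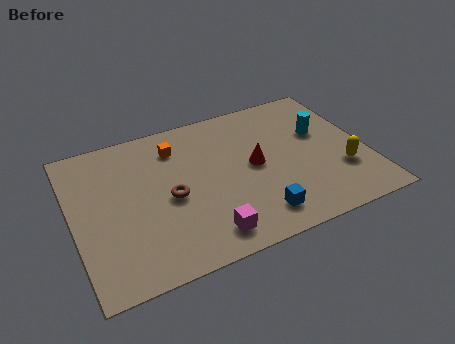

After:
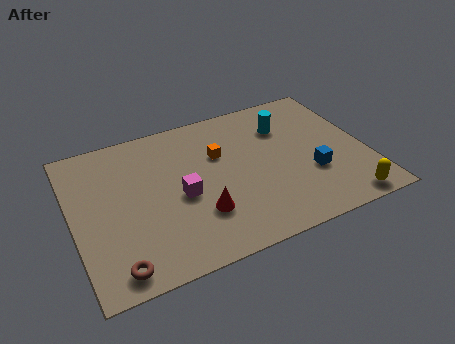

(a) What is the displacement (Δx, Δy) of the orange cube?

(1.9, -1.2)

The orange cube was at about (5.0, 7.2) and moved to about (6.9, 6.0).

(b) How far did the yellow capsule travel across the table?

2.0

From (12.3, 2.9) to (12.1, 0.9), the yellow capsule covered √(0.2² + 2.0²) ≈ 2.0 units.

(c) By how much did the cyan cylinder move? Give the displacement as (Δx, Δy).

(-1.6, 1.0)

The cyan cylinder was at about (11.7, 5.7) and moved to about (10.1, 6.7).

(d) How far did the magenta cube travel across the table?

2.8

The magenta cube moved from about (5.7, 1.4) to (4.9, 4.1), a distance of √(0.8² + 2.7²) ≈ 2.8.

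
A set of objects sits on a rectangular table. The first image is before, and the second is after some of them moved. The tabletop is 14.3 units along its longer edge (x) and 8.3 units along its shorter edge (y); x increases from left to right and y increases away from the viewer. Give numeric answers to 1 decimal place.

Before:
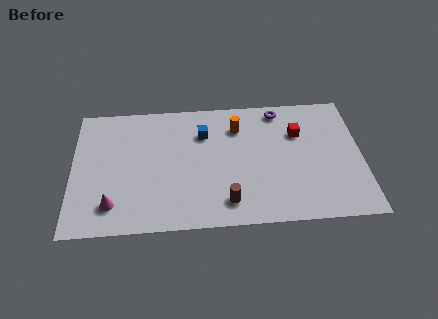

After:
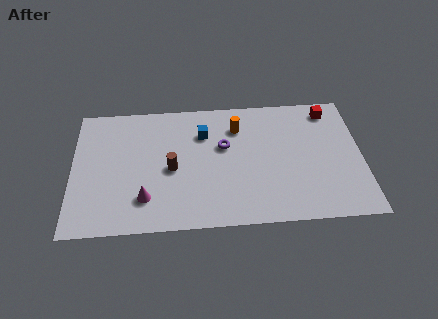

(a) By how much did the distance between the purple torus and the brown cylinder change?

-3.5

Before: roughly 6.4 units apart; after: 2.9. That's 3.5 units closer together.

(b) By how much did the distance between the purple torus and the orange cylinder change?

-0.9

Before: roughly 2.3 units apart; after: 1.4. That's 0.9 units closer together.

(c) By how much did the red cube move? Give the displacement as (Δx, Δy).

(1.6, 1.4)

The red cube was at about (11.2, 5.7) and moved to about (12.8, 7.1).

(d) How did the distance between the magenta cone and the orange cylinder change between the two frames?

-1.4

They were about 7.7 units apart before and 6.3 after — 1.4 units closer together.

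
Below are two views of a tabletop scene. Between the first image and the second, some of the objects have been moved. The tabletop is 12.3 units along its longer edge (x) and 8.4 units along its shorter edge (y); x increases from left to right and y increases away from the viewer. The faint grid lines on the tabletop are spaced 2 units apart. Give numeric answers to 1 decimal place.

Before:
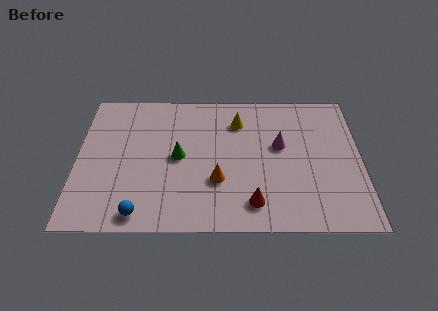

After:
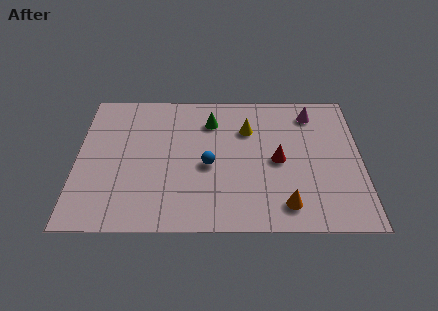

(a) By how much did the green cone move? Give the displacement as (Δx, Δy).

(1.4, 2.2)

The green cone was at about (4.4, 4.2) and moved to about (5.8, 6.4).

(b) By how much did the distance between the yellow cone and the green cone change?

-1.7

They were about 3.4 units apart before and 1.7 after — 1.7 units closer together.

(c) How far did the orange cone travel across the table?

3.2

From (6.1, 2.8) to (9.0, 1.4), the orange cone covered √(2.9² + 1.4²) ≈ 3.2 units.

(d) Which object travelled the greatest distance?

the blue sphere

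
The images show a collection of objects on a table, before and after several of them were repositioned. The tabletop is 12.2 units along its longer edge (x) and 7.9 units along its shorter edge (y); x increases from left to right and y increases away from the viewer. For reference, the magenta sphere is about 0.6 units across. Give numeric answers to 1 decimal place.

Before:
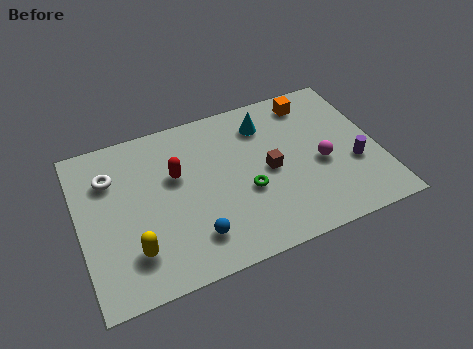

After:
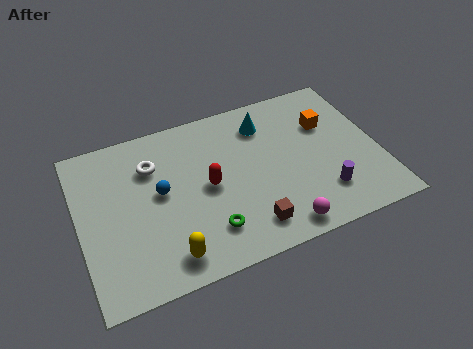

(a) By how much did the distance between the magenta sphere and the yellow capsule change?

-3.4

They were about 7.9 units apart before and 4.5 after — 3.4 units closer together.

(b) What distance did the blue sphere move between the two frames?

2.8

The blue sphere moved from about (4.4, 1.7) to (3.3, 4.3), a distance of √(1.1² + 2.6²) ≈ 2.8.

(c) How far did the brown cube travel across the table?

2.6

The brown cube was near (7.7, 3.8) before and (6.6, 1.4) after, so it travelled √(1.1² + 2.4²) ≈ 2.6 units.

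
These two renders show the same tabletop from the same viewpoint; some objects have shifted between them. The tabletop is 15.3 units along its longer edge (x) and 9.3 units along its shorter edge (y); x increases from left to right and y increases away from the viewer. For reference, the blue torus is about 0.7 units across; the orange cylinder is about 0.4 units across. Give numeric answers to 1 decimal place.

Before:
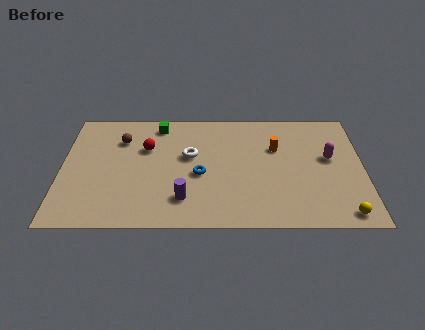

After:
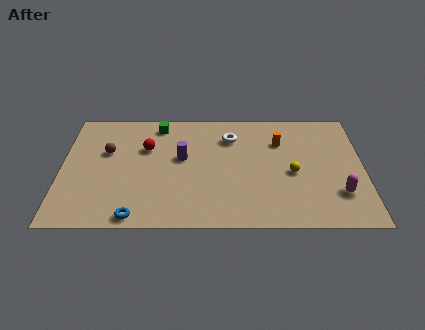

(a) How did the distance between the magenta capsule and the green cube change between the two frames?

+1.5

Before: roughly 9.1 units apart; after: 10.6. That's 1.5 units further apart.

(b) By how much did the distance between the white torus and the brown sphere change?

+2.7

Before: roughly 3.7 units apart; after: 6.4. That's 2.7 units further apart.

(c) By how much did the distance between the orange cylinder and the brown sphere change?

+0.9

They were about 7.9 units apart before and 8.8 after — 0.9 units further apart.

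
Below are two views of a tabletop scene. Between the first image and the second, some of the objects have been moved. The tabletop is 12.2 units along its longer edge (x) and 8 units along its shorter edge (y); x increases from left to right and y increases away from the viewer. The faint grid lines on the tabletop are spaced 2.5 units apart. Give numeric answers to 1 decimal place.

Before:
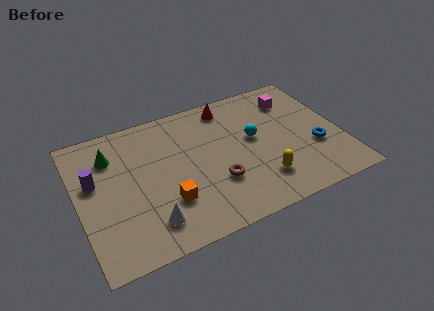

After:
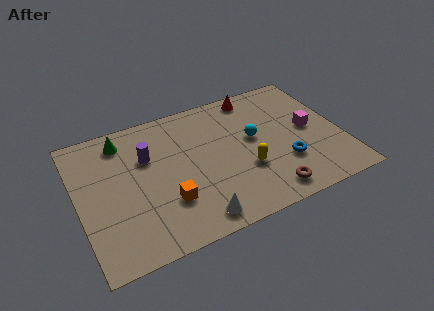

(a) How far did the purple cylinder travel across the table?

2.5

From (0.8, 4.8) to (3.3, 5.3), the purple cylinder covered √(2.5² + 0.5²) ≈ 2.5 units.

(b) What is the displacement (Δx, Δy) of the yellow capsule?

(-0.6, 0.9)

From the two frames, the yellow capsule sits at roughly (8.2, 1.9) before and (7.6, 2.8) after.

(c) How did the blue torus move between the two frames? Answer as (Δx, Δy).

(-1.5, -0.4)

The blue torus was at about (10.9, 2.9) and moved to about (9.4, 2.5).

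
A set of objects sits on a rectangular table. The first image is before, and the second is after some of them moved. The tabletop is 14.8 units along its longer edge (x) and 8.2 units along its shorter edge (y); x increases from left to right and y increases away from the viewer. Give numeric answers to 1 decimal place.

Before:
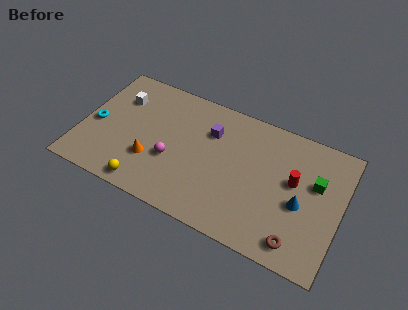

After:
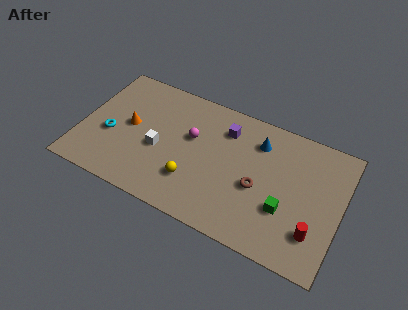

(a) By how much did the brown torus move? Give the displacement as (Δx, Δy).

(-2.5, 2.3)

The brown torus started near (12.7, 1.2) and ended near (10.2, 3.5).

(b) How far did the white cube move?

3.5

From (1.9, 5.9) to (4.5, 3.5), the white cube covered √(2.6² + 2.4²) ≈ 3.5 units.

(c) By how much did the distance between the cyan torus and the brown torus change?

-3.7

The distance was about 12.2 in the first image and 8.5 in the second, so they moved 3.7 units closer together.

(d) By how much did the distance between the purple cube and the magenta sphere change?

-1.1

Before: roughly 3.3 units apart; after: 2.2. That's 1.1 units closer together.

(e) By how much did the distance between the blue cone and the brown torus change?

+0.5

Before: roughly 2.3 units apart; after: 2.8. That's 0.5 units further apart.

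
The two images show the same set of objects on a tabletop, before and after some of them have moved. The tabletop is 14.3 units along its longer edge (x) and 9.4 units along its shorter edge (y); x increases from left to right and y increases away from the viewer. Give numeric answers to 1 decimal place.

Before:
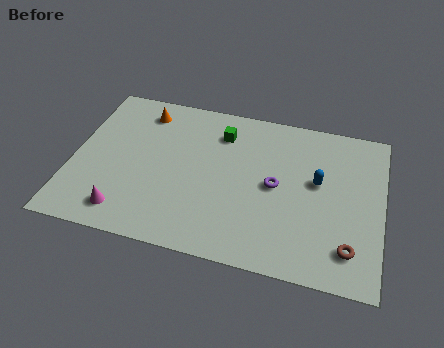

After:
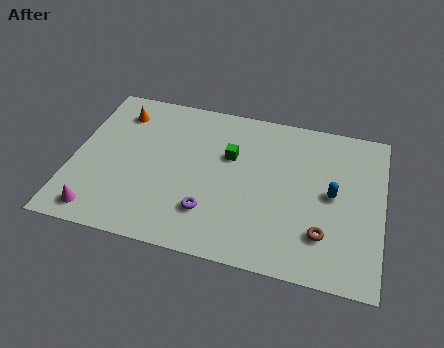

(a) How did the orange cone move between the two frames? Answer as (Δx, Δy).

(-1.1, -0.3)

The orange cone was at about (3.0, 7.8) and moved to about (1.9, 7.5).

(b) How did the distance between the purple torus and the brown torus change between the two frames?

+0.7

Before: roughly 4.5 units apart; after: 5.2. That's 0.7 units further apart.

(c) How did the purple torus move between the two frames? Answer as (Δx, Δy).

(-2.9, -2.3)

The purple torus was at about (9.4, 4.7) and moved to about (6.5, 2.4).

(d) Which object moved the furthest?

the purple torus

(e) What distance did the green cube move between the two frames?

1.4

The green cube moved from about (6.7, 7.3) to (7.2, 6.0), a distance of √(0.5² + 1.3²) ≈ 1.4.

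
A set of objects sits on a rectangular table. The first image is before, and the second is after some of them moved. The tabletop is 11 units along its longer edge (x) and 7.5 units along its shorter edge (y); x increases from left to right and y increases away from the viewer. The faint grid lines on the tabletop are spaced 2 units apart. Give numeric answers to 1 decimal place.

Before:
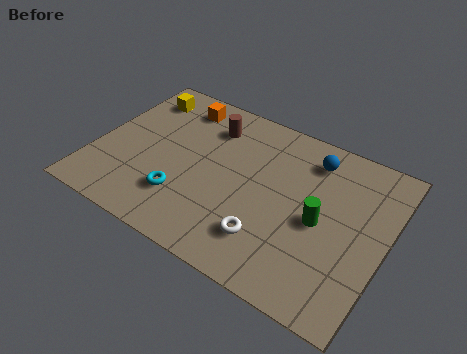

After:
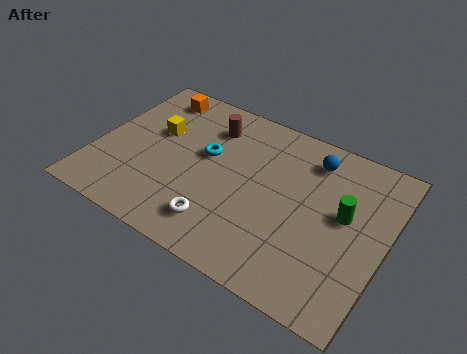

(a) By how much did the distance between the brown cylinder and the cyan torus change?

-2.4

The distance was about 3.8 in the first image and 1.4 in the second, so they moved 2.4 units closer together.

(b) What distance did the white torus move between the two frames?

1.8

From (6.9, 1.8) to (5.1, 1.5), the white torus covered √(1.8² + 0.3²) ≈ 1.8 units.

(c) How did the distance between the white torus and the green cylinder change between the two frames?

+2.7

Before: roughly 2.4 units apart; after: 5.1. That's 2.7 units further apart.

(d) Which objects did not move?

the brown cylinder and the blue sphere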